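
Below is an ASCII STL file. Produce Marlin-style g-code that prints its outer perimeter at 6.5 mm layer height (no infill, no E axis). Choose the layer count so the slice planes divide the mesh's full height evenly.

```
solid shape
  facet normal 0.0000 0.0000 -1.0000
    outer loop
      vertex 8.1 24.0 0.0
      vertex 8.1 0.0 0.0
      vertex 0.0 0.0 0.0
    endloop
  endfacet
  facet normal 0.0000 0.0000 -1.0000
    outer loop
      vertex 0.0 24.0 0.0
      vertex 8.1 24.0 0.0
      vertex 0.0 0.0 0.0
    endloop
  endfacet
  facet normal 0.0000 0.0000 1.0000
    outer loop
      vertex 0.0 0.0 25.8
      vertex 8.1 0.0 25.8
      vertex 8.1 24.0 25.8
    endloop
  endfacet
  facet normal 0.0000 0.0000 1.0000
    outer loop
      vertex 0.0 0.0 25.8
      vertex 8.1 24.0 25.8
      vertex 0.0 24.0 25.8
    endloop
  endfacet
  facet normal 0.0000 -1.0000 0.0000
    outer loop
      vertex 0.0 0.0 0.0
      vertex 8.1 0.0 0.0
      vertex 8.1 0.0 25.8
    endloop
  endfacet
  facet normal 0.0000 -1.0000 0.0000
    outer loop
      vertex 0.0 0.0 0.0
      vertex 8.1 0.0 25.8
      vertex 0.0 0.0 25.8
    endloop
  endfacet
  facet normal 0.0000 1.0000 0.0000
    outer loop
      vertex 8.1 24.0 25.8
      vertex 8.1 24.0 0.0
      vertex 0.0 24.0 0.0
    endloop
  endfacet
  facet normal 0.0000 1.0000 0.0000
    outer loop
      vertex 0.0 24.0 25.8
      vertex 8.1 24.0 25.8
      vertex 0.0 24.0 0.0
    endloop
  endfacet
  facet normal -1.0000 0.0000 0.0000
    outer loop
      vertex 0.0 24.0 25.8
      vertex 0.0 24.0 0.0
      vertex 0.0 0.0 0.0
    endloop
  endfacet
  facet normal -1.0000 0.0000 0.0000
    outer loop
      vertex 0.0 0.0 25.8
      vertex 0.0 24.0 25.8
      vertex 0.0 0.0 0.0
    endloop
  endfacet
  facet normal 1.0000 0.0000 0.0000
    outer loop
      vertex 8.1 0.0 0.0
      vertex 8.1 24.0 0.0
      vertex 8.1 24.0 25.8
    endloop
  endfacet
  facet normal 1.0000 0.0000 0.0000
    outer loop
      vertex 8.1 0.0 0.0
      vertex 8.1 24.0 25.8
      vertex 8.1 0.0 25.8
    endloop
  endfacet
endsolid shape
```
; perimeter-only toolpath
G21 ; units = mm
G90 ; absolute positioning
G28 ; home
; layer 1
G0 Z6.5
G0 X0.0 Y0.0
G1 X8.1 Y0.0
G1 X8.1 Y24.0
G1 X0.0 Y24.0
G1 X0.0 Y0.0
; layer 2
G0 Z12.9
G0 X0.0 Y0.0
G1 X8.1 Y0.0
G1 X8.1 Y24.0
G1 X0.0 Y24.0
G1 X0.0 Y0.0
; layer 3
G0 Z19.4
G0 X0.0 Y0.0
G1 X8.1 Y0.0
G1 X8.1 Y24.0
G1 X0.0 Y24.0
G1 X0.0 Y0.0
; layer 4
G0 Z25.8
G0 X0.0 Y0.0
G1 X8.1 Y0.0
G1 X8.1 Y24.0
G1 X0.0 Y24.0
G1 X0.0 Y0.0
M2 ; end

The solid is a rectangular box, roughly 8.1 × 24 mm footprint and 25.8 mm tall. Slicing at Δz = 6.5 mm — 4 equal slices spanning the solid's height, so layer i sits at z = i·h/4 — gives 4 non-empty perimeters. Each is a 4-segment closed polygon; G0 lifts to the layer z and rapids to the start vertex, then G1 traces the edges.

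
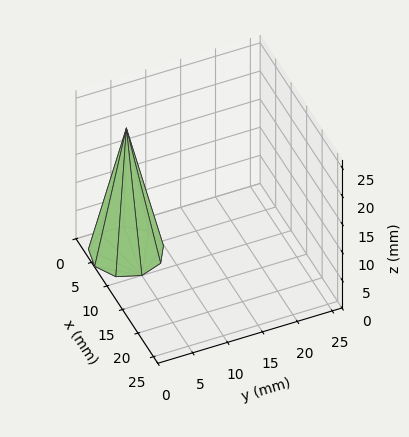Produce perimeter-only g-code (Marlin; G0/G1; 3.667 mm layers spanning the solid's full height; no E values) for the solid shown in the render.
Reading the render: the shape is a regular 9-sided pyramid, base circumscribed radius ≈ 5 mm, apex at z ≈ 22 mm (dimensions read to the nearest mm from the axis ticks). For the g-code, the solid's height is divided into equal slices at the stated Δz and each level perimeter traced with G1 moves after a G0 lift.

; perimeter-only toolpath
G21 ; units = mm
G90 ; absolute positioning
G28 ; home
; layer 1
G0 Z3.667
G0 X9.167 Y5.000
G1 X8.192 Y7.678
G1 X5.723 Y9.103
G1 X2.917 Y8.608
G1 X1.085 Y6.425
G1 X1.085 Y3.575
G1 X2.917 Y1.392
G1 X5.723 Y0.897
G1 X8.192 Y2.322
G1 X9.167 Y5.000
; layer 2
G0 Z7.333
G0 X8.333 Y5.000
G1 X7.553 Y7.143
G1 X5.579 Y8.283
G1 X3.333 Y7.887
G1 X1.868 Y6.140
G1 X1.868 Y3.860
G1 X3.333 Y2.113
G1 X5.579 Y1.717
G1 X7.553 Y2.857
G1 X8.333 Y5.000
; layer 3
G0 Z11.000
G0 X7.500 Y5.000
G1 X6.915 Y6.607
G1 X5.434 Y7.462
G1 X3.750 Y7.165
G1 X2.651 Y5.855
G1 X2.651 Y4.145
G1 X3.750 Y2.835
G1 X5.434 Y2.538
G1 X6.915 Y3.393
G1 X7.500 Y5.000
; layer 4
G0 Z14.667
G0 X6.667 Y5.000
G1 X6.277 Y6.071
G1 X5.289 Y6.641
G1 X4.167 Y6.443
G1 X3.434 Y5.570
G1 X3.434 Y4.430
G1 X4.167 Y3.557
G1 X5.289 Y3.359
G1 X6.277 Y3.929
G1 X6.667 Y5.000
; layer 5
G0 Z18.333
G0 X5.833 Y5.000
G1 X5.638 Y5.536
G1 X5.145 Y5.821
G1 X4.583 Y5.722
G1 X4.217 Y5.285
G1 X4.217 Y4.715
G1 X4.583 Y4.278
G1 X5.145 Y4.179
G1 X5.638 Y4.464
G1 X5.833 Y5.000
M2 ; end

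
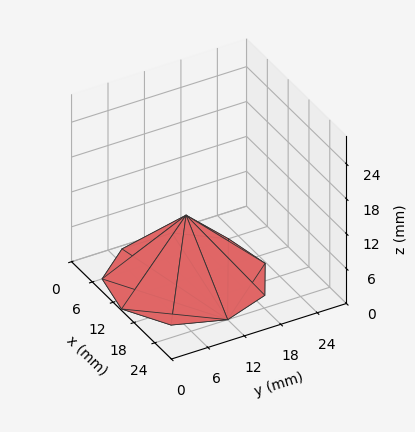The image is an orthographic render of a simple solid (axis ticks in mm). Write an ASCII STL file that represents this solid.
Reading the render: the shape is a regular 9-sided pyramid, base circumscribed radius ≈ 12 mm, apex at z ≈ 11 mm (dimensions read to the nearest mm from the axis ticks). For the STL, each face is triangulated and given an outward normal.

solid part
  facet normal 0.0000 0.0000 -1.0000
    outer loop
      vertex 14.084 23.818 0.000
      vertex 21.193 19.713 0.000
      vertex 24.000 12.000 0.000
    endloop
  endfacet
  facet normal 0.0000 0.0000 -1.0000
    outer loop
      vertex 6.000 22.392 0.000
      vertex 14.084 23.818 0.000
      vertex 24.000 12.000 0.000
    endloop
  endfacet
  facet normal 0.0000 0.0000 -1.0000
    outer loop
      vertex 0.724 16.104 0.000
      vertex 6.000 22.392 0.000
      vertex 24.000 12.000 0.000
    endloop
  endfacet
  facet normal 0.0000 0.0000 -1.0000
    outer loop
      vertex 0.724 7.896 0.000
      vertex 0.724 16.104 0.000
      vertex 24.000 12.000 0.000
    endloop
  endfacet
  facet normal 0.0000 0.0000 -1.0000
    outer loop
      vertex 6.000 1.608 0.000
      vertex 0.724 7.896 0.000
      vertex 24.000 12.000 0.000
    endloop
  endfacet
  facet normal 0.0000 0.0000 -1.0000
    outer loop
      vertex 14.084 0.182 0.000
      vertex 6.000 1.608 0.000
      vertex 24.000 12.000 0.000
    endloop
  endfacet
  facet normal 0.0000 0.0000 -1.0000
    outer loop
      vertex 21.193 4.287 0.000
      vertex 14.084 0.182 0.000
      vertex 24.000 12.000 0.000
    endloop
  endfacet
  facet normal 0.6562 0.2388 0.7158
    outer loop
      vertex 24.000 12.000 0.000
      vertex 21.193 19.713 0.000
      vertex 12.000 12.000 11.000
    endloop
  endfacet
  facet normal 0.3492 0.6047 0.7158
    outer loop
      vertex 21.193 19.713 0.000
      vertex 14.084 23.818 0.000
      vertex 12.000 12.000 11.000
    endloop
  endfacet
  facet normal -0.1213 0.6877 0.7158
    outer loop
      vertex 14.084 23.818 0.000
      vertex 6.000 22.392 0.000
      vertex 12.000 12.000 11.000
    endloop
  endfacet
  facet normal -0.5349 0.4488 0.7158
    outer loop
      vertex 6.000 22.392 0.000
      vertex 0.724 16.104 0.000
      vertex 12.000 12.000 11.000
    endloop
  endfacet
  facet normal -0.6983 0.0000 0.7158
    outer loop
      vertex 0.724 16.104 0.000
      vertex 0.724 7.896 0.000
      vertex 12.000 12.000 11.000
    endloop
  endfacet
  facet normal -0.5349 -0.4488 0.7158
    outer loop
      vertex 0.724 7.896 0.000
      vertex 6.000 1.608 0.000
      vertex 12.000 12.000 11.000
    endloop
  endfacet
  facet normal -0.1213 -0.6877 0.7158
    outer loop
      vertex 6.000 1.608 0.000
      vertex 14.084 0.182 0.000
      vertex 12.000 12.000 11.000
    endloop
  endfacet
  facet normal 0.3492 -0.6047 0.7158
    outer loop
      vertex 14.084 0.182 0.000
      vertex 21.193 4.287 0.000
      vertex 12.000 12.000 11.000
    endloop
  endfacet
  facet normal 0.6562 -0.2388 0.7158
    outer loop
      vertex 21.193 4.287 0.000
      vertex 24.000 12.000 0.000
      vertex 12.000 12.000 11.000
    endloop
  endfacet
endsolid part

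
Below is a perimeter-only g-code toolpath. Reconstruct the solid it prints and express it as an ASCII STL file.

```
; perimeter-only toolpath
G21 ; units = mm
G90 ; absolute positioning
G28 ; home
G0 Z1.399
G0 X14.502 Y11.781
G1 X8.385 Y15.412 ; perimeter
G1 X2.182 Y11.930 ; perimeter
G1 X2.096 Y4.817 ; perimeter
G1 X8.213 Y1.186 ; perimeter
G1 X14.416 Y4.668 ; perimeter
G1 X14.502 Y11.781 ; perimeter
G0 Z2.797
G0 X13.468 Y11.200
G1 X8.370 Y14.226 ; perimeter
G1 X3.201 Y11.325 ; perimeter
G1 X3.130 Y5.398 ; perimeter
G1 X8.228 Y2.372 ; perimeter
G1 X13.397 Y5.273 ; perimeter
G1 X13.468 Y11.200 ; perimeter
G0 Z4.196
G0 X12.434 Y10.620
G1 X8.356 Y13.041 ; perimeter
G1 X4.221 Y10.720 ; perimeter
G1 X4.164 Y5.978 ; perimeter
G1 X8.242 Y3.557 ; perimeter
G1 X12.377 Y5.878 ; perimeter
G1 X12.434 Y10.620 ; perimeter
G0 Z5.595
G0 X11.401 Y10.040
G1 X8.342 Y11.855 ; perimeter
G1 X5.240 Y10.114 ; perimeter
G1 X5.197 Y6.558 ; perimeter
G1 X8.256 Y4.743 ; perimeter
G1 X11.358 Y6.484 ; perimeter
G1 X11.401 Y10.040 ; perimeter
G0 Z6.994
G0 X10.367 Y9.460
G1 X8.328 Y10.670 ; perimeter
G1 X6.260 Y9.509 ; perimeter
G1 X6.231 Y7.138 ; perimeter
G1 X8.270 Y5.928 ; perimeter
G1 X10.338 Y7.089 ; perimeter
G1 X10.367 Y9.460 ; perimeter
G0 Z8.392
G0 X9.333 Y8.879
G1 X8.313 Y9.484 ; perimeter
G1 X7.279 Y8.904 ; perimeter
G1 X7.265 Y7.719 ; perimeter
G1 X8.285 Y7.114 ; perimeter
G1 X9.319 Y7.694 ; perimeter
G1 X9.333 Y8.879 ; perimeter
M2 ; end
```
solid part
  facet normal 0.0000 0.0000 -1.0000
    outer loop
      vertex 1.162 12.535 0.000
      vertex 8.399 16.597 0.000
      vertex 15.536 12.361 0.000
    endloop
  endfacet
  facet normal 0.0000 0.0000 -1.0000
    outer loop
      vertex 1.062 4.237 0.000
      vertex 1.162 12.535 0.000
      vertex 15.536 12.361 0.000
    endloop
  endfacet
  facet normal 0.0000 0.0000 -1.0000
    outer loop
      vertex 8.199 0.001 0.000
      vertex 1.062 4.237 0.000
      vertex 15.536 12.361 0.000
    endloop
  endfacet
  facet normal 0.0000 0.0000 -1.0000
    outer loop
      vertex 15.436 4.063 0.000
      vertex 8.199 0.001 0.000
      vertex 15.536 12.361 0.000
    endloop
  endfacet
  facet normal 0.4115 0.6932 0.5917
    outer loop
      vertex 15.536 12.361 0.000
      vertex 8.399 16.597 0.000
      vertex 8.299 8.299 9.791
    endloop
  endfacet
  facet normal -0.3946 0.7030 0.5917
    outer loop
      vertex 8.399 16.597 0.000
      vertex 1.162 12.535 0.000
      vertex 8.299 8.299 9.791
    endloop
  endfacet
  facet normal -0.8061 0.0097 0.5918
    outer loop
      vertex 1.162 12.535 0.000
      vertex 1.062 4.237 0.000
      vertex 8.299 8.299 9.791
    endloop
  endfacet
  facet normal -0.4115 -0.6932 0.5917
    outer loop
      vertex 1.062 4.237 0.000
      vertex 8.199 0.001 0.000
      vertex 8.299 8.299 9.791
    endloop
  endfacet
  facet normal 0.3946 -0.7030 0.5917
    outer loop
      vertex 8.199 0.001 0.000
      vertex 15.436 4.063 0.000
      vertex 8.299 8.299 9.791
    endloop
  endfacet
  facet normal 0.8061 -0.0097 0.5918
    outer loop
      vertex 15.436 4.063 0.000
      vertex 15.536 12.361 0.000
      vertex 8.299 8.299 9.791
    endloop
  endfacet
endsolid part

The G0 Z moves step by Δz≈1.399 mm. The G1 loops shrink linearly with z, so the solid tapers from its base footprint up to z≈9.79. Closing with a flat bottom cap and the tapered top and triangulating gives 10 facets — a regular 6-sided pyramid, base circumscribed radius ≈ 8.3 mm, apex at z ≈ 9.79 mm.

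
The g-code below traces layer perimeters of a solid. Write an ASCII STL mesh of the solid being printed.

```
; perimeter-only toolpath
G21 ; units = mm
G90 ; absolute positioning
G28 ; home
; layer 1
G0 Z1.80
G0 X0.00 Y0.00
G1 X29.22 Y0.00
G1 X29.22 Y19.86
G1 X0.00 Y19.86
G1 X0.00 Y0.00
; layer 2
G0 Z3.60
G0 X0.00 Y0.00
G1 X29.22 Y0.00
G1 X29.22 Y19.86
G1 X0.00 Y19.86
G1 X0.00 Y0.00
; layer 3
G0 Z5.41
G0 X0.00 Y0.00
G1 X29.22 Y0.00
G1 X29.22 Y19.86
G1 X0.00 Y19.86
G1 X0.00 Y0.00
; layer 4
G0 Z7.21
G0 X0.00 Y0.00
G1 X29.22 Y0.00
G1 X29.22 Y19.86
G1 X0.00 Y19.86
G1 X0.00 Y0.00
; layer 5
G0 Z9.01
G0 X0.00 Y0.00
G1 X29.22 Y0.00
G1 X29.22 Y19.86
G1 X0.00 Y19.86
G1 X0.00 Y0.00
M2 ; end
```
solid part
  facet normal 0.0000 0.0000 -1.0000
    outer loop
      vertex 29.22 19.86 0.00
      vertex 29.22 0.00 0.00
      vertex 0.00 0.00 0.00
    endloop
  endfacet
  facet normal 0.0000 0.0000 -1.0000
    outer loop
      vertex 0.00 19.86 0.00
      vertex 29.22 19.86 0.00
      vertex 0.00 0.00 0.00
    endloop
  endfacet
  facet normal 0.0000 0.0000 1.0000
    outer loop
      vertex 0.00 0.00 9.01
      vertex 29.22 0.00 9.01
      vertex 29.22 19.86 9.01
    endloop
  endfacet
  facet normal 0.0000 0.0000 1.0000
    outer loop
      vertex 0.00 0.00 9.01
      vertex 29.22 19.86 9.01
      vertex 0.00 19.86 9.01
    endloop
  endfacet
  facet normal 0.0000 -1.0000 0.0000
    outer loop
      vertex 0.00 0.00 0.00
      vertex 29.22 0.00 0.00
      vertex 29.22 0.00 9.01
    endloop
  endfacet
  facet normal 0.0000 -1.0000 0.0000
    outer loop
      vertex 0.00 0.00 0.00
      vertex 29.22 0.00 9.01
      vertex 0.00 0.00 9.01
    endloop
  endfacet
  facet normal 0.0000 1.0000 0.0000
    outer loop
      vertex 29.22 19.86 9.01
      vertex 29.22 19.86 0.00
      vertex 0.00 19.86 0.00
    endloop
  endfacet
  facet normal 0.0000 1.0000 0.0000
    outer loop
      vertex 0.00 19.86 9.01
      vertex 29.22 19.86 9.01
      vertex 0.00 19.86 0.00
    endloop
  endfacet
  facet normal -1.0000 0.0000 0.0000
    outer loop
      vertex 0.00 19.86 9.01
      vertex 0.00 19.86 0.00
      vertex 0.00 0.00 0.00
    endloop
  endfacet
  facet normal -1.0000 0.0000 0.0000
    outer loop
      vertex 0.00 0.00 9.01
      vertex 0.00 19.86 9.01
      vertex 0.00 0.00 0.00
    endloop
  endfacet
  facet normal 1.0000 0.0000 0.0000
    outer loop
      vertex 29.22 0.00 0.00
      vertex 29.22 19.86 0.00
      vertex 29.22 19.86 9.01
    endloop
  endfacet
  facet normal 1.0000 0.0000 0.0000
    outer loop
      vertex 29.22 0.00 0.00
      vertex 29.22 19.86 9.01
      vertex 29.22 0.00 9.01
    endloop
  endfacet
endsolid part

The G0 Z moves step by Δz≈1.80 mm. Every layer's G1 loop is the same polygon, so the solid is a straight extrusion of it from z=0 to z≈9.01. Closing with flat bottom and top caps and triangulating gives 12 facets — a rectangular box, roughly 29.2 × 19.9 mm footprint and 9.01 mm tall.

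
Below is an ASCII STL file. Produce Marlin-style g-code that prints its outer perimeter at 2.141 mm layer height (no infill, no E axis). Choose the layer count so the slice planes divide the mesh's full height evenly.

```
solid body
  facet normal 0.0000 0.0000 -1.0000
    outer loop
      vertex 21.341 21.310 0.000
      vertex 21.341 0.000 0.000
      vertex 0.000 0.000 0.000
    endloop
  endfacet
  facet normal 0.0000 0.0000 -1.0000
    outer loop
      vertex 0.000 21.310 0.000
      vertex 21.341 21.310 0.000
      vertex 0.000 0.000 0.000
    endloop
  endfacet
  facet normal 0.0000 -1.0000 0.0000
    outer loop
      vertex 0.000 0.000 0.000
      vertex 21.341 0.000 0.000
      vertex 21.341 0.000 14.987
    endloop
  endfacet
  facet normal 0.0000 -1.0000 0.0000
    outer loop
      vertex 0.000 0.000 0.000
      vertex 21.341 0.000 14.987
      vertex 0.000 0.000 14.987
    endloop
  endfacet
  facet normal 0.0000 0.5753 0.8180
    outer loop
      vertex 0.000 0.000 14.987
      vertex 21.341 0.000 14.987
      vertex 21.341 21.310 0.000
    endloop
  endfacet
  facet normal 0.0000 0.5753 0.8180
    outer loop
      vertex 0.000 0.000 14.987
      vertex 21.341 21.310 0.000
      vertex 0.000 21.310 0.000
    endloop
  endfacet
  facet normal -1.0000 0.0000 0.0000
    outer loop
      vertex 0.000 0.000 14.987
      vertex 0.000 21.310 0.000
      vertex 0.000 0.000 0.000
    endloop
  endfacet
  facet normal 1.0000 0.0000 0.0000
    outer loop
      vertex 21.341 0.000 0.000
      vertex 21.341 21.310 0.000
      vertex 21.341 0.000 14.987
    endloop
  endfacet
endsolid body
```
; perimeter-only toolpath
G21 ; units = mm
G90 ; absolute positioning
G28 ; home
; layer 1
G0 Z2.141
G0 X0.000 Y0.000
G1 X21.341 Y0.000
G1 X21.341 Y18.266
G1 X0.000 Y18.266
G1 X0.000 Y0.000
; layer 2
G0 Z4.282
G0 X0.000 Y0.000
G1 X21.341 Y0.000
G1 X21.341 Y15.221
G1 X0.000 Y15.221
G1 X0.000 Y0.000
; layer 3
G0 Z6.423
G0 X0.000 Y0.000
G1 X21.341 Y0.000
G1 X21.341 Y12.177
G1 X0.000 Y12.177
G1 X0.000 Y0.000
; layer 4
G0 Z8.564
G0 X0.000 Y0.000
G1 X21.341 Y0.000
G1 X21.341 Y9.133
G1 X0.000 Y9.133
G1 X0.000 Y0.000
; layer 5
G0 Z10.705
G0 X0.000 Y0.000
G1 X21.341 Y0.000
G1 X21.341 Y6.089
G1 X0.000 Y6.089
G1 X0.000 Y0.000
; layer 6
G0 Z12.846
G0 X0.000 Y0.000
G1 X21.341 Y0.000
G1 X21.341 Y3.044
G1 X0.000 Y3.044
G1 X0.000 Y0.000
M2 ; end

The solid is a wedge (ramp): 21.3 × 21.3 mm base, rising to 15 mm along the y=0 edge and sloping linearly to z=0 at y=21.3. Slicing at Δz = 2.141 mm — 7 equal slices spanning the solid's height, so layer i sits at z = i·h/7 — gives 6 non-empty perimeters. Each is a 4-segment closed polygon; G0 lifts to the layer z and rapids to the start vertex, then G1 traces the edges. The cross-section shrinks linearly with z (the slice at the apex is degenerate and omitted).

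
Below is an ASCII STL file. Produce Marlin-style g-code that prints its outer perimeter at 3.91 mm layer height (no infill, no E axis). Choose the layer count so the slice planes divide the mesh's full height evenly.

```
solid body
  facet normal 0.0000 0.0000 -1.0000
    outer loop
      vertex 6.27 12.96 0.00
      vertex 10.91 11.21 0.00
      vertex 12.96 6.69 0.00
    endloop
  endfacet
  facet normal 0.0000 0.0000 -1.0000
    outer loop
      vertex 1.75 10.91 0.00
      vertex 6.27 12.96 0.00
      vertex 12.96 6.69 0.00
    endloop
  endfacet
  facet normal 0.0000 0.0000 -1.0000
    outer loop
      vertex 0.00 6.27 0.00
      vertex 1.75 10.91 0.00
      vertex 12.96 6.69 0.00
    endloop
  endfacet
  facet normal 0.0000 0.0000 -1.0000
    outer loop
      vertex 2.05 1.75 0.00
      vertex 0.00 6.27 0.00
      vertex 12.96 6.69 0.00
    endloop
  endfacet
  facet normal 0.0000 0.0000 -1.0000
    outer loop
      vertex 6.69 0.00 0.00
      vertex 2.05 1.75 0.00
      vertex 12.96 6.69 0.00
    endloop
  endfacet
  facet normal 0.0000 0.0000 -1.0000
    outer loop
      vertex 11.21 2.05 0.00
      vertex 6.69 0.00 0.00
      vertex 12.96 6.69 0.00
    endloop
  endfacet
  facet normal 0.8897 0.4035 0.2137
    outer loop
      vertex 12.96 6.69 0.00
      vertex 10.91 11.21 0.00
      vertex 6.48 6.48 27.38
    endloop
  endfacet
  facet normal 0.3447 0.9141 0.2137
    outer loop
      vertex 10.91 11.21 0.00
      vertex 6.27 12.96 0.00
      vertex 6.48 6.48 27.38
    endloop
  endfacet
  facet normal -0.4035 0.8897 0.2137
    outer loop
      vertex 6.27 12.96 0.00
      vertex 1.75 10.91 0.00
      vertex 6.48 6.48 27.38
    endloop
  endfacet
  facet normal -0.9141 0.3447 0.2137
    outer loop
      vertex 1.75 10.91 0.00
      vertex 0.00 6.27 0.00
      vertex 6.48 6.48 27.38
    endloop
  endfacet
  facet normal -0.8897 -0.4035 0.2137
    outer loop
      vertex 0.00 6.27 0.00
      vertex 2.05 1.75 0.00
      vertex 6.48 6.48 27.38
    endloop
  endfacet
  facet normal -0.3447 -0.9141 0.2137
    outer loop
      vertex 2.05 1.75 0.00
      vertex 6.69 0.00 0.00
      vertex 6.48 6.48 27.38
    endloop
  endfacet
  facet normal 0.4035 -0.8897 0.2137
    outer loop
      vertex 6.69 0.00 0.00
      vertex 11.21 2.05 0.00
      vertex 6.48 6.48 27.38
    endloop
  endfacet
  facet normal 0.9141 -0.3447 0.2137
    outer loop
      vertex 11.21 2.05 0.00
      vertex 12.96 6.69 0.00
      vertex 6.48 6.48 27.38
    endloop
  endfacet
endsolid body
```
; perimeter-only toolpath
G21 ; units = mm
G90 ; absolute positioning
G28 ; home
; layer 1
G0 Z3.91
G0 X12.03 Y6.66
G1 X10.28 Y10.53
G1 X6.30 Y12.03
G1 X2.43 Y10.28
G1 X0.93 Y6.30
G1 X2.68 Y2.43
G1 X6.66 Y0.93
G1 X10.53 Y2.68
G1 X12.03 Y6.66
; layer 2
G0 Z7.82
G0 X11.11 Y6.63
G1 X9.64 Y9.86
G1 X6.33 Y11.11
G1 X3.10 Y9.64
G1 X1.85 Y6.33
G1 X3.32 Y3.10
G1 X6.63 Y1.85
G1 X9.86 Y3.32
G1 X11.11 Y6.63
; layer 3
G0 Z11.73
G0 X10.18 Y6.60
G1 X9.01 Y9.18
G1 X6.36 Y10.18
G1 X3.78 Y9.01
G1 X2.78 Y6.36
G1 X3.95 Y3.78
G1 X6.60 Y2.78
G1 X9.18 Y3.95
G1 X10.18 Y6.60
; layer 4
G0 Z15.65
G0 X9.26 Y6.57
G1 X8.38 Y8.51
G1 X6.39 Y9.26
G1 X4.45 Y8.38
G1 X3.70 Y6.39
G1 X4.58 Y4.45
G1 X6.57 Y3.70
G1 X8.51 Y4.58
G1 X9.26 Y6.57
; layer 5
G0 Z19.56
G0 X8.33 Y6.54
G1 X7.75 Y7.83
G1 X6.42 Y8.33
G1 X5.13 Y7.75
G1 X4.63 Y6.42
G1 X5.21 Y5.13
G1 X6.54 Y4.63
G1 X7.83 Y5.21
G1 X8.33 Y6.54
; layer 6
G0 Z23.47
G0 X7.41 Y6.51
G1 X7.11 Y7.16
G1 X6.45 Y7.41
G1 X5.80 Y7.11
G1 X5.55 Y6.45
G1 X5.85 Y5.80
G1 X6.51 Y5.55
G1 X7.16 Y5.85
G1 X7.41 Y6.51
M2 ; end

The solid is a regular 8-sided pyramid, base circumscribed radius ≈ 6.48 mm, apex at z ≈ 27.4 mm. Slicing at Δz = 3.91 mm — 7 equal slices spanning the solid's height, so layer i sits at z = i·h/7 — gives 6 non-empty perimeters. Each is a 8-segment closed polygon; G0 lifts to the layer z and rapids to the start vertex, then G1 traces the edges. The cross-section shrinks linearly with z (the slice at the apex is degenerate and omitted).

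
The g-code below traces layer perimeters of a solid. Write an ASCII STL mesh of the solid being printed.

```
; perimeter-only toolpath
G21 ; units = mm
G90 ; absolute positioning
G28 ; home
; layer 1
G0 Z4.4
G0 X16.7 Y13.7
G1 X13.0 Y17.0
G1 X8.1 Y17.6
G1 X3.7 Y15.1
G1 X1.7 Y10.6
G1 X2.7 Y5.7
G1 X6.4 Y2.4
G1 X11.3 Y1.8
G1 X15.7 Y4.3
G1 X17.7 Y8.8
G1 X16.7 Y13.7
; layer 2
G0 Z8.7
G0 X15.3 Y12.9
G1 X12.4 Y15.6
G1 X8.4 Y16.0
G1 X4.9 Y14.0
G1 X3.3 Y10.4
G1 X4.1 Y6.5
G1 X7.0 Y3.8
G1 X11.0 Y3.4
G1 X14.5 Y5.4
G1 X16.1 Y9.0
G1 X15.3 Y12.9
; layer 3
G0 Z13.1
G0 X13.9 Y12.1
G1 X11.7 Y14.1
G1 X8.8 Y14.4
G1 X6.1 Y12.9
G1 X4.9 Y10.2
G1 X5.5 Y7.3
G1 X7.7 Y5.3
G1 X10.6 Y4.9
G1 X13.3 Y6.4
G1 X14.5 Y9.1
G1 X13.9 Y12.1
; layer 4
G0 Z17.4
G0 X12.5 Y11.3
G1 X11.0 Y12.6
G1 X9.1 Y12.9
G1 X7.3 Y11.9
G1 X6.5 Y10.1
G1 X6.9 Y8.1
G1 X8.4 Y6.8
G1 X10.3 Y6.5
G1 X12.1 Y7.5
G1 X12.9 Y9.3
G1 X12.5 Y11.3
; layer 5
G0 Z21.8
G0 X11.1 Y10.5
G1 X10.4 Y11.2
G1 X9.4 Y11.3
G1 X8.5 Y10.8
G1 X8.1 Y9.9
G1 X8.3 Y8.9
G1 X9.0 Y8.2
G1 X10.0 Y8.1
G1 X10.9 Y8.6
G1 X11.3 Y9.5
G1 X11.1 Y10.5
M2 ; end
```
solid part
  facet normal 0.0000 0.0000 -1.0000
    outer loop
      vertex 7.8 19.2 0.0
      vertex 13.7 18.5 0.0
      vertex 18.1 14.5 0.0
    endloop
  endfacet
  facet normal 0.0000 0.0000 -1.0000
    outer loop
      vertex 2.5 16.2 0.0
      vertex 7.8 19.2 0.0
      vertex 18.1 14.5 0.0
    endloop
  endfacet
  facet normal 0.0000 0.0000 -1.0000
    outer loop
      vertex 0.1 10.8 0.0
      vertex 2.5 16.2 0.0
      vertex 18.1 14.5 0.0
    endloop
  endfacet
  facet normal 0.0000 0.0000 -1.0000
    outer loop
      vertex 1.3 4.9 0.0
      vertex 0.1 10.8 0.0
      vertex 18.1 14.5 0.0
    endloop
  endfacet
  facet normal 0.0000 0.0000 -1.0000
    outer loop
      vertex 5.7 0.9 0.0
      vertex 1.3 4.9 0.0
      vertex 18.1 14.5 0.0
    endloop
  endfacet
  facet normal 0.0000 0.0000 -1.0000
    outer loop
      vertex 11.6 0.2 0.0
      vertex 5.7 0.9 0.0
      vertex 18.1 14.5 0.0
    endloop
  endfacet
  facet normal 0.0000 0.0000 -1.0000
    outer loop
      vertex 16.9 3.2 0.0
      vertex 11.6 0.2 0.0
      vertex 18.1 14.5 0.0
    endloop
  endfacet
  facet normal 0.0000 0.0000 -1.0000
    outer loop
      vertex 19.3 8.6 0.0
      vertex 16.9 3.2 0.0
      vertex 18.1 14.5 0.0
    endloop
  endfacet
  facet normal 0.6344 0.6978 0.3325
    outer loop
      vertex 18.1 14.5 0.0
      vertex 13.7 18.5 0.0
      vertex 9.7 9.7 26.1
    endloop
  endfacet
  facet normal 0.1111 0.9364 0.3328
    outer loop
      vertex 13.7 18.5 0.0
      vertex 7.8 19.2 0.0
      vertex 9.7 9.7 26.1
    endloop
  endfacet
  facet normal -0.4646 0.8207 0.3326
    outer loop
      vertex 7.8 19.2 0.0
      vertex 2.5 16.2 0.0
      vertex 9.7 9.7 26.1
    endloop
  endfacet
  facet normal -0.8616 0.3829 0.3331
    outer loop
      vertex 2.5 16.2 0.0
      vertex 0.1 10.8 0.0
      vertex 9.7 9.7 26.1
    endloop
  endfacet
  facet normal -0.9243 -0.1880 0.3321
    outer loop
      vertex 0.1 10.8 0.0
      vertex 1.3 4.9 0.0
      vertex 9.7 9.7 26.1
    endloop
  endfacet
  facet normal -0.6344 -0.6978 0.3325
    outer loop
      vertex 1.3 4.9 0.0
      vertex 5.7 0.9 0.0
      vertex 9.7 9.7 26.1
    endloop
  endfacet
  facet normal -0.1111 -0.9364 0.3328
    outer loop
      vertex 5.7 0.9 0.0
      vertex 11.6 0.2 0.0
      vertex 9.7 9.7 26.1
    endloop
  endfacet
  facet normal 0.4646 -0.8207 0.3326
    outer loop
      vertex 11.6 0.2 0.0
      vertex 16.9 3.2 0.0
      vertex 9.7 9.7 26.1
    endloop
  endfacet
  facet normal 0.8616 -0.3829 0.3331
    outer loop
      vertex 16.9 3.2 0.0
      vertex 19.3 8.6 0.0
      vertex 9.7 9.7 26.1
    endloop
  endfacet
  facet normal 0.9243 0.1880 0.3321
    outer loop
      vertex 19.3 8.6 0.0
      vertex 18.1 14.5 0.0
      vertex 9.7 9.7 26.1
    endloop
  endfacet
endsolid part

The G0 Z moves step by Δz≈4.4 mm. The G1 loops shrink linearly with z, so the solid tapers from its base footprint up to z≈26.1. Closing with a flat bottom cap and the tapered top and triangulating gives 18 facets — a regular 10-sided pyramid, base circumscribed radius ≈ 9.7 mm, apex at z ≈ 26.1 mm.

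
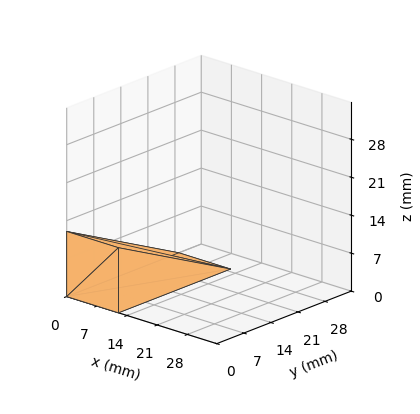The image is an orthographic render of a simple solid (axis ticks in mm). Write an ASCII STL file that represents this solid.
Reading the render: the shape is a wedge (ramp): 12 × 29 mm base, rising to 12 mm along the y=0 edge and sloping linearly to z=0 at y=29 (dimensions read to the nearest mm from the axis ticks). For the STL, each face is triangulated and given an outward normal.

solid part
  facet normal 0.0000 0.0000 -1.0000
    outer loop
      vertex 12.0 29.0 0.0
      vertex 12.0 0.0 0.0
      vertex 0.0 0.0 0.0
    endloop
  endfacet
  facet normal 0.0000 0.0000 -1.0000
    outer loop
      vertex 0.0 29.0 0.0
      vertex 12.0 29.0 0.0
      vertex 0.0 0.0 0.0
    endloop
  endfacet
  facet normal 0.0000 -1.0000 0.0000
    outer loop
      vertex 0.0 0.0 0.0
      vertex 12.0 0.0 0.0
      vertex 12.0 0.0 12.0
    endloop
  endfacet
  facet normal 0.0000 -1.0000 0.0000
    outer loop
      vertex 0.0 0.0 0.0
      vertex 12.0 0.0 12.0
      vertex 0.0 0.0 12.0
    endloop
  endfacet
  facet normal 0.0000 0.3824 0.9240
    outer loop
      vertex 0.0 0.0 12.0
      vertex 12.0 0.0 12.0
      vertex 12.0 29.0 0.0
    endloop
  endfacet
  facet normal 0.0000 0.3824 0.9240
    outer loop
      vertex 0.0 0.0 12.0
      vertex 12.0 29.0 0.0
      vertex 0.0 29.0 0.0
    endloop
  endfacet
  facet normal -1.0000 0.0000 0.0000
    outer loop
      vertex 0.0 0.0 12.0
      vertex 0.0 29.0 0.0
      vertex 0.0 0.0 0.0
    endloop
  endfacet
  facet normal 1.0000 0.0000 0.0000
    outer loop
      vertex 12.0 0.0 0.0
      vertex 12.0 29.0 0.0
      vertex 12.0 0.0 12.0
    endloop
  endfacet
endsolid part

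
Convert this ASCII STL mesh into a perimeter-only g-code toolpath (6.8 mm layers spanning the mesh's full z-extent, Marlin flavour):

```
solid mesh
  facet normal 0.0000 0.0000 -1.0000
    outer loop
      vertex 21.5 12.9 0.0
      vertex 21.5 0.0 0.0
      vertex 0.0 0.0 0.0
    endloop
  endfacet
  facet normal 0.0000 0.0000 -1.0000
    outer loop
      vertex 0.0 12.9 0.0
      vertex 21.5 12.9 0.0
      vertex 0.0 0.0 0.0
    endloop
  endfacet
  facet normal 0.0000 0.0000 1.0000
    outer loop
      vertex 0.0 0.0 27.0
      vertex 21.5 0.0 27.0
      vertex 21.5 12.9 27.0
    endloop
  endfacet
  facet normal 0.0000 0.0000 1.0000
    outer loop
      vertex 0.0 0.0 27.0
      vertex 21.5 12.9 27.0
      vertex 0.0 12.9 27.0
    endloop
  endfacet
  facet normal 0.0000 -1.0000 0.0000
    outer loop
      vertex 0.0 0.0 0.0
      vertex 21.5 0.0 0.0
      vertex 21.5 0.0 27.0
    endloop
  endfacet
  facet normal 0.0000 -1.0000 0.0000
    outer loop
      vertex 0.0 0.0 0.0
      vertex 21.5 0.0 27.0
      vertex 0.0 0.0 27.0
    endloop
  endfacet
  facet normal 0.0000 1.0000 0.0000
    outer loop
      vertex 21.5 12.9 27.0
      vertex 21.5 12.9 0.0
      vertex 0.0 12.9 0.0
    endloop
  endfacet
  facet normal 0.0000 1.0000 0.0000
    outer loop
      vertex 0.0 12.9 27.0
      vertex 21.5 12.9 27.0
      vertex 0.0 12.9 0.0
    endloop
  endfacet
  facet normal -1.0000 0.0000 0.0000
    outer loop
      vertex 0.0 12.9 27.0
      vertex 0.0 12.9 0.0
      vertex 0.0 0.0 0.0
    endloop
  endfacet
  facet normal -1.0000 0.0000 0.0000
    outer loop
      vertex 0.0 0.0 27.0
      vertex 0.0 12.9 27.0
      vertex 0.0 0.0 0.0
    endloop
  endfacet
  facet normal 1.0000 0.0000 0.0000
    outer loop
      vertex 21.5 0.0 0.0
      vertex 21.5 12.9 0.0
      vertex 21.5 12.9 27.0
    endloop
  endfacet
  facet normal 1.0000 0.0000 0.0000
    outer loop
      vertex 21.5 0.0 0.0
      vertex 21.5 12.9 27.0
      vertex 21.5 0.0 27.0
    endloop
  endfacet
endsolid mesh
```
; perimeter-only toolpath
G21 ; units = mm
G90 ; absolute positioning
G28 ; home
; layer 1
G0 Z6.8
G0 X0.0 Y0.0
G1 X21.5 Y0.0
G1 X21.5 Y12.9
G1 X0.0 Y12.9
G1 X0.0 Y0.0
; layer 2
G0 Z13.5
G0 X0.0 Y0.0
G1 X21.5 Y0.0
G1 X21.5 Y12.9
G1 X0.0 Y12.9
G1 X0.0 Y0.0
; layer 3
G0 Z20.2
G0 X0.0 Y0.0
G1 X21.5 Y0.0
G1 X21.5 Y12.9
G1 X0.0 Y12.9
G1 X0.0 Y0.0
; layer 4
G0 Z27.0
G0 X0.0 Y0.0
G1 X21.5 Y0.0
G1 X21.5 Y12.9
G1 X0.0 Y12.9
G1 X0.0 Y0.0
M2 ; end

The solid is a rectangular box, roughly 21.5 × 12.9 mm footprint and 27 mm tall. Slicing at Δz = 6.8 mm — 4 equal slices spanning the solid's height, so layer i sits at z = i·h/4 — gives 4 non-empty perimeters. Each is a 4-segment closed polygon; G0 lifts to the layer z and rapids to the start vertex, then G1 traces the edges.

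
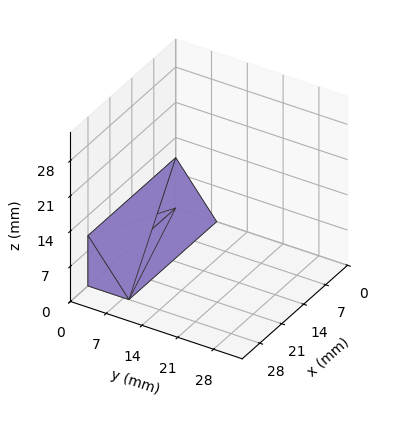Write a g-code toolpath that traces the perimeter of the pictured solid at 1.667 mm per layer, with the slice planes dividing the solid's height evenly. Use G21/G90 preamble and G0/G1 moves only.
Reading the render: the shape is a wedge (ramp): 28 × 8 mm base, rising to 10 mm along the y=0 edge and sloping linearly to z=0 at y=8 (dimensions read to the nearest mm from the axis ticks). For the g-code, the solid's height is divided into equal slices at the stated Δz and each level perimeter traced with G1 moves after a G0 lift.

; perimeter-only toolpath
G21 ; units = mm
G90 ; absolute positioning
G28 ; home
; layer 1
G0 Z1.667
G0 X0.000 Y0.000
G1 X28.000 Y0.000
G1 X28.000 Y6.667
G1 X0.000 Y6.667
G1 X0.000 Y0.000
; layer 2
G0 Z3.333
G0 X0.000 Y0.000
G1 X28.000 Y0.000
G1 X28.000 Y5.333
G1 X0.000 Y5.333
G1 X0.000 Y0.000
; layer 3
G0 Z5.000
G0 X0.000 Y0.000
G1 X28.000 Y0.000
G1 X28.000 Y4.000
G1 X0.000 Y4.000
G1 X0.000 Y0.000
; layer 4
G0 Z6.667
G0 X0.000 Y0.000
G1 X28.000 Y0.000
G1 X28.000 Y2.667
G1 X0.000 Y2.667
G1 X0.000 Y0.000
; layer 5
G0 Z8.333
G0 X0.000 Y0.000
G1 X28.000 Y0.000
G1 X28.000 Y1.333
G1 X0.000 Y1.333
G1 X0.000 Y0.000
M2 ; end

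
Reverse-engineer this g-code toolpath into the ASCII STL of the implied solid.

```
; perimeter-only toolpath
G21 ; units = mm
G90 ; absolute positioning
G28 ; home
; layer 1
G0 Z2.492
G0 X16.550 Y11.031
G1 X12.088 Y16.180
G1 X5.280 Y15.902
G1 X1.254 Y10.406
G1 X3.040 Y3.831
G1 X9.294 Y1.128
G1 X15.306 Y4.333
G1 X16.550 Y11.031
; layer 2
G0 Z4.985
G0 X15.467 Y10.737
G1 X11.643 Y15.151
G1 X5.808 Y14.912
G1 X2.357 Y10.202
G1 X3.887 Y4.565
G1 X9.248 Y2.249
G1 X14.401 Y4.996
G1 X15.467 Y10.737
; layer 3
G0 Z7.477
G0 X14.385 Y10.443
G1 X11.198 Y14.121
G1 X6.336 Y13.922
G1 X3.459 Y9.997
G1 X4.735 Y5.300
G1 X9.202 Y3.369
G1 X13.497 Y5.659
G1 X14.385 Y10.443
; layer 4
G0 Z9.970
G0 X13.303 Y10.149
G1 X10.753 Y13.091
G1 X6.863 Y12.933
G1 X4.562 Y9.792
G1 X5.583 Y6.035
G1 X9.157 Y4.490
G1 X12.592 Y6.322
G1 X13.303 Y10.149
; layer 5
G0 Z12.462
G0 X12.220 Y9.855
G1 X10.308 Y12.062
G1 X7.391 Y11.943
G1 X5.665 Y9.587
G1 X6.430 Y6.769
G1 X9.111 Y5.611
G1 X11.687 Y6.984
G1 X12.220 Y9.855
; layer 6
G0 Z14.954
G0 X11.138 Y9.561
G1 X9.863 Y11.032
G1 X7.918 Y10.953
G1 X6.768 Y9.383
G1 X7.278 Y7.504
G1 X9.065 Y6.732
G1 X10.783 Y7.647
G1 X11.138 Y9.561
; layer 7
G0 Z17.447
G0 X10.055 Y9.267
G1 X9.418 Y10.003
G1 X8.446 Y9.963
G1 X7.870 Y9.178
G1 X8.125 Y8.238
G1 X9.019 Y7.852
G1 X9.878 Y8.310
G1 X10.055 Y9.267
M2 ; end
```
solid part
  facet normal 0.0000 0.0000 -1.0000
    outer loop
      vertex 4.753 16.892 0.000
      vertex 12.533 17.210 0.000
      vertex 17.632 11.325 0.000
    endloop
  endfacet
  facet normal 0.0000 0.0000 -1.0000
    outer loop
      vertex 0.151 10.611 0.000
      vertex 4.753 16.892 0.000
      vertex 17.632 11.325 0.000
    endloop
  endfacet
  facet normal 0.0000 0.0000 -1.0000
    outer loop
      vertex 2.192 3.096 0.000
      vertex 0.151 10.611 0.000
      vertex 17.632 11.325 0.000
    endloop
  endfacet
  facet normal 0.0000 0.0000 -1.0000
    outer loop
      vertex 9.340 0.007 0.000
      vertex 2.192 3.096 0.000
      vertex 17.632 11.325 0.000
    endloop
  endfacet
  facet normal 0.0000 0.0000 -1.0000
    outer loop
      vertex 16.211 3.670 0.000
      vertex 9.340 0.007 0.000
      vertex 17.632 11.325 0.000
    endloop
  endfacet
  facet normal 0.7004 0.6068 0.3757
    outer loop
      vertex 17.632 11.325 0.000
      vertex 12.533 17.210 0.000
      vertex 8.973 8.973 19.939
    endloop
  endfacet
  facet normal -0.0378 0.9259 0.3758
    outer loop
      vertex 12.533 17.210 0.000
      vertex 4.753 16.892 0.000
      vertex 8.973 8.973 19.939
    endloop
  endfacet
  facet normal -0.7475 0.5477 0.3757
    outer loop
      vertex 4.753 16.892 0.000
      vertex 0.151 10.611 0.000
      vertex 8.973 8.973 19.939
    endloop
  endfacet
  facet normal -0.8943 -0.2429 0.3757
    outer loop
      vertex 0.151 10.611 0.000
      vertex 2.192 3.096 0.000
      vertex 8.973 8.973 19.939
    endloop
  endfacet
  facet normal -0.3676 -0.8507 0.3758
    outer loop
      vertex 2.192 3.096 0.000
      vertex 9.340 0.007 0.000
      vertex 8.973 8.973 19.939
    endloop
  endfacet
  facet normal 0.4360 -0.8178 0.3758
    outer loop
      vertex 9.340 0.007 0.000
      vertex 16.211 3.670 0.000
      vertex 8.973 8.973 19.939
    endloop
  endfacet
  facet normal 0.9112 -0.1691 0.3757
    outer loop
      vertex 16.211 3.670 0.000
      vertex 17.632 11.325 0.000
      vertex 8.973 8.973 19.939
    endloop
  endfacet
endsolid part

The G0 Z moves step by Δz≈2.492 mm. The G1 loops shrink linearly with z, so the solid tapers from its base footprint up to z≈19.9. Closing with a flat bottom cap and the tapered top and triangulating gives 12 facets — a regular 7-sided pyramid, base circumscribed radius ≈ 8.97 mm, apex at z ≈ 19.9 mm.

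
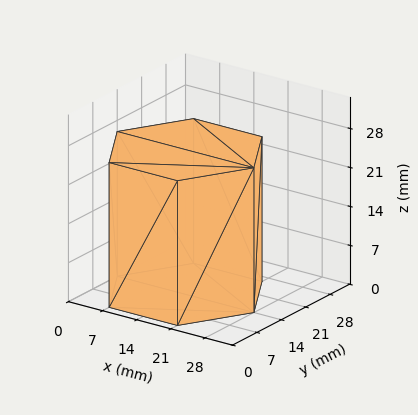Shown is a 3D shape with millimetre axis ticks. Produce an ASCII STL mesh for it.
Reading the render: the shape is a regular 6-sided prism (a cylinder approximated with 6 flat sides), circumscribed radius ≈ 14 mm, height ≈ 26 mm (dimensions read to the nearest mm from the axis ticks). For the STL, each face is triangulated and given an outward normal.

solid part
  facet normal 0.0000 0.0000 -1.0000
    outer loop
      vertex 7.000 26.124 0.000
      vertex 21.000 26.124 0.000
      vertex 28.000 14.000 0.000
    endloop
  endfacet
  facet normal 0.0000 0.0000 -1.0000
    outer loop
      vertex 0.000 14.000 0.000
      vertex 7.000 26.124 0.000
      vertex 28.000 14.000 0.000
    endloop
  endfacet
  facet normal 0.0000 0.0000 -1.0000
    outer loop
      vertex 7.000 1.876 0.000
      vertex 0.000 14.000 0.000
      vertex 28.000 14.000 0.000
    endloop
  endfacet
  facet normal 0.0000 0.0000 -1.0000
    outer loop
      vertex 21.000 1.876 0.000
      vertex 7.000 1.876 0.000
      vertex 28.000 14.000 0.000
    endloop
  endfacet
  facet normal 0.0000 0.0000 1.0000
    outer loop
      vertex 28.000 14.000 26.000
      vertex 21.000 26.124 26.000
      vertex 7.000 26.124 26.000
    endloop
  endfacet
  facet normal 0.0000 0.0000 1.0000
    outer loop
      vertex 28.000 14.000 26.000
      vertex 7.000 26.124 26.000
      vertex 0.000 14.000 26.000
    endloop
  endfacet
  facet normal 0.0000 0.0000 1.0000
    outer loop
      vertex 28.000 14.000 26.000
      vertex 0.000 14.000 26.000
      vertex 7.000 1.876 26.000
    endloop
  endfacet
  facet normal 0.0000 0.0000 1.0000
    outer loop
      vertex 28.000 14.000 26.000
      vertex 7.000 1.876 26.000
      vertex 21.000 1.876 26.000
    endloop
  endfacet
  facet normal 0.8660 0.5000 0.0000
    outer loop
      vertex 28.000 14.000 0.000
      vertex 21.000 26.124 0.000
      vertex 21.000 26.124 26.000
    endloop
  endfacet
  facet normal 0.8660 0.5000 0.0000
    outer loop
      vertex 28.000 14.000 0.000
      vertex 21.000 26.124 26.000
      vertex 28.000 14.000 26.000
    endloop
  endfacet
  facet normal 0.0000 1.0000 0.0000
    outer loop
      vertex 21.000 26.124 0.000
      vertex 7.000 26.124 0.000
      vertex 7.000 26.124 26.000
    endloop
  endfacet
  facet normal 0.0000 1.0000 0.0000
    outer loop
      vertex 21.000 26.124 0.000
      vertex 7.000 26.124 26.000
      vertex 21.000 26.124 26.000
    endloop
  endfacet
  facet normal -0.8660 0.5000 0.0000
    outer loop
      vertex 7.000 26.124 0.000
      vertex 0.000 14.000 0.000
      vertex 0.000 14.000 26.000
    endloop
  endfacet
  facet normal -0.8660 0.5000 0.0000
    outer loop
      vertex 7.000 26.124 0.000
      vertex 0.000 14.000 26.000
      vertex 7.000 26.124 26.000
    endloop
  endfacet
  facet normal -0.8660 -0.5000 0.0000
    outer loop
      vertex 0.000 14.000 0.000
      vertex 7.000 1.876 0.000
      vertex 7.000 1.876 26.000
    endloop
  endfacet
  facet normal -0.8660 -0.5000 0.0000
    outer loop
      vertex 0.000 14.000 0.000
      vertex 7.000 1.876 26.000
      vertex 0.000 14.000 26.000
    endloop
  endfacet
  facet normal 0.0000 -1.0000 0.0000
    outer loop
      vertex 7.000 1.876 0.000
      vertex 21.000 1.876 0.000
      vertex 21.000 1.876 26.000
    endloop
  endfacet
  facet normal 0.0000 -1.0000 0.0000
    outer loop
      vertex 7.000 1.876 0.000
      vertex 21.000 1.876 26.000
      vertex 7.000 1.876 26.000
    endloop
  endfacet
  facet normal 0.8660 -0.5000 0.0000
    outer loop
      vertex 21.000 1.876 0.000
      vertex 28.000 14.000 0.000
      vertex 28.000 14.000 26.000
    endloop
  endfacet
  facet normal 0.8660 -0.5000 0.0000
    outer loop
      vertex 21.000 1.876 0.000
      vertex 28.000 14.000 26.000
      vertex 21.000 1.876 26.000
    endloop
  endfacet
endsolid part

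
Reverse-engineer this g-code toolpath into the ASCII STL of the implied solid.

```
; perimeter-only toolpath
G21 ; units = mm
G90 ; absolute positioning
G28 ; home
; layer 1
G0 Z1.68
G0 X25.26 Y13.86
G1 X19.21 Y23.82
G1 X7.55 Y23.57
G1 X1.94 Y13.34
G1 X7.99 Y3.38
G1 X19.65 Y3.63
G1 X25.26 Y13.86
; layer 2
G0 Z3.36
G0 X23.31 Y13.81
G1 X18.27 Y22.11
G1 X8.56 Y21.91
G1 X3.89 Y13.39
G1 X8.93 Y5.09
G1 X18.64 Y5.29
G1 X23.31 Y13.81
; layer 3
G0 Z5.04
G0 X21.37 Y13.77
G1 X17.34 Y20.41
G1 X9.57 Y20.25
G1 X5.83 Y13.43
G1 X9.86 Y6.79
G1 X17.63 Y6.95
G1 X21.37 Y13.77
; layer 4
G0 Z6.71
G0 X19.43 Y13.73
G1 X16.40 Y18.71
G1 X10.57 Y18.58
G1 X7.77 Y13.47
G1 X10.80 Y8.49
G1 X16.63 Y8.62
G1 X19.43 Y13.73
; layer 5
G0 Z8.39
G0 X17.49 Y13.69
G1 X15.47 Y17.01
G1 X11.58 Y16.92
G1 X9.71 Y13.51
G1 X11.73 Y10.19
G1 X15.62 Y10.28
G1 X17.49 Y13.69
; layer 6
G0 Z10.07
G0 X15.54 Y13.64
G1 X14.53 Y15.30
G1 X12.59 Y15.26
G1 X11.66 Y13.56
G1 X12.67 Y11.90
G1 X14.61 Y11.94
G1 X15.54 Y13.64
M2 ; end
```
solid part
  facet normal 0.0000 0.0000 -1.0000
    outer loop
      vertex 6.54 25.23 0.00
      vertex 20.14 25.52 0.00
      vertex 27.20 13.90 0.00
    endloop
  endfacet
  facet normal 0.0000 0.0000 -1.0000
    outer loop
      vertex 0.00 13.30 0.00
      vertex 6.54 25.23 0.00
      vertex 27.20 13.90 0.00
    endloop
  endfacet
  facet normal 0.0000 0.0000 -1.0000
    outer loop
      vertex 7.06 1.68 0.00
      vertex 0.00 13.30 0.00
      vertex 27.20 13.90 0.00
    endloop
  endfacet
  facet normal 0.0000 0.0000 -1.0000
    outer loop
      vertex 20.66 1.97 0.00
      vertex 7.06 1.68 0.00
      vertex 27.20 13.90 0.00
    endloop
  endfacet
  facet normal 0.6036 0.3667 0.7080
    outer loop
      vertex 27.20 13.90 0.00
      vertex 20.14 25.52 0.00
      vertex 13.60 13.60 11.75
    endloop
  endfacet
  facet normal -0.0151 0.7061 0.7079
    outer loop
      vertex 20.14 25.52 0.00
      vertex 6.54 25.23 0.00
      vertex 13.60 13.60 11.75
    endloop
  endfacet
  facet normal -0.6192 0.3395 0.7080
    outer loop
      vertex 6.54 25.23 0.00
      vertex 0.00 13.30 0.00
      vertex 13.60 13.60 11.75
    endloop
  endfacet
  facet normal -0.6036 -0.3667 0.7080
    outer loop
      vertex 0.00 13.30 0.00
      vertex 7.06 1.68 0.00
      vertex 13.60 13.60 11.75
    endloop
  endfacet
  facet normal 0.0151 -0.7061 0.7079
    outer loop
      vertex 7.06 1.68 0.00
      vertex 20.66 1.97 0.00
      vertex 13.60 13.60 11.75
    endloop
  endfacet
  facet normal 0.6192 -0.3395 0.7080
    outer loop
      vertex 20.66 1.97 0.00
      vertex 27.20 13.90 0.00
      vertex 13.60 13.60 11.75
    endloop
  endfacet
endsolid part

The G0 Z moves step by Δz≈1.68 mm. The G1 loops shrink linearly with z, so the solid tapers from its base footprint up to z≈11.8. Closing with a flat bottom cap and the tapered top and triangulating gives 10 facets — a regular 6-sided pyramid, base circumscribed radius ≈ 13.6 mm, apex at z ≈ 11.8 mm.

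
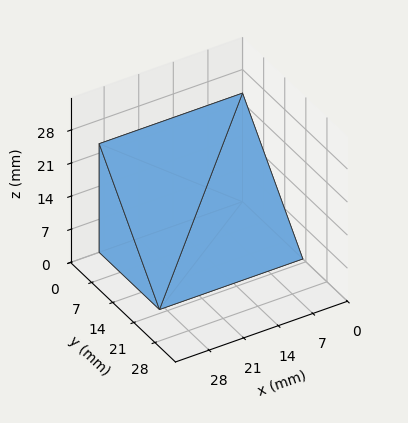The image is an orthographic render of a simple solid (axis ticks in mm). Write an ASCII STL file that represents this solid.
Reading the render: the shape is a wedge (ramp): 29 × 20 mm base, rising to 23 mm along the y=0 edge and sloping linearly to z=0 at y=20 (dimensions read to the nearest mm from the axis ticks). For the STL, each face is triangulated and given an outward normal.

solid part
  facet normal 0.0000 0.0000 -1.0000
    outer loop
      vertex 29.000 20.000 0.000
      vertex 29.000 0.000 0.000
      vertex 0.000 0.000 0.000
    endloop
  endfacet
  facet normal 0.0000 0.0000 -1.0000
    outer loop
      vertex 0.000 20.000 0.000
      vertex 29.000 20.000 0.000
      vertex 0.000 0.000 0.000
    endloop
  endfacet
  facet normal 0.0000 -1.0000 0.0000
    outer loop
      vertex 0.000 0.000 0.000
      vertex 29.000 0.000 0.000
      vertex 29.000 0.000 23.000
    endloop
  endfacet
  facet normal 0.0000 -1.0000 0.0000
    outer loop
      vertex 0.000 0.000 0.000
      vertex 29.000 0.000 23.000
      vertex 0.000 0.000 23.000
    endloop
  endfacet
  facet normal 0.0000 0.7546 0.6562
    outer loop
      vertex 0.000 0.000 23.000
      vertex 29.000 0.000 23.000
      vertex 29.000 20.000 0.000
    endloop
  endfacet
  facet normal 0.0000 0.7546 0.6562
    outer loop
      vertex 0.000 0.000 23.000
      vertex 29.000 20.000 0.000
      vertex 0.000 20.000 0.000
    endloop
  endfacet
  facet normal -1.0000 0.0000 0.0000
    outer loop
      vertex 0.000 0.000 23.000
      vertex 0.000 20.000 0.000
      vertex 0.000 0.000 0.000
    endloop
  endfacet
  facet normal 1.0000 0.0000 0.0000
    outer loop
      vertex 29.000 0.000 0.000
      vertex 29.000 20.000 0.000
      vertex 29.000 0.000 23.000
    endloop
  endfacet
endsolid part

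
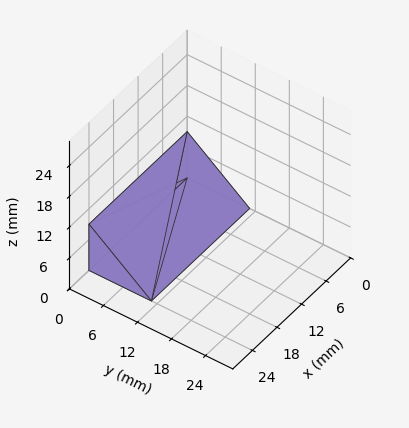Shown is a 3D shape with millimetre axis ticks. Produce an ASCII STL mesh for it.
Reading the render: the shape is a wedge (ramp): 24 × 11 mm base, rising to 9 mm along the y=0 edge and sloping linearly to z=0 at y=11 (dimensions read to the nearest mm from the axis ticks). For the STL, each face is triangulated and given an outward normal.

solid part
  facet normal 0.0000 0.0000 -1.0000
    outer loop
      vertex 24.00 11.00 0.00
      vertex 24.00 0.00 0.00
      vertex 0.00 0.00 0.00
    endloop
  endfacet
  facet normal 0.0000 0.0000 -1.0000
    outer loop
      vertex 0.00 11.00 0.00
      vertex 24.00 11.00 0.00
      vertex 0.00 0.00 0.00
    endloop
  endfacet
  facet normal 0.0000 -1.0000 0.0000
    outer loop
      vertex 0.00 0.00 0.00
      vertex 24.00 0.00 0.00
      vertex 24.00 0.00 9.00
    endloop
  endfacet
  facet normal 0.0000 -1.0000 0.0000
    outer loop
      vertex 0.00 0.00 0.00
      vertex 24.00 0.00 9.00
      vertex 0.00 0.00 9.00
    endloop
  endfacet
  facet normal 0.0000 0.6332 0.7740
    outer loop
      vertex 0.00 0.00 9.00
      vertex 24.00 0.00 9.00
      vertex 24.00 11.00 0.00
    endloop
  endfacet
  facet normal 0.0000 0.6332 0.7740
    outer loop
      vertex 0.00 0.00 9.00
      vertex 24.00 11.00 0.00
      vertex 0.00 11.00 0.00
    endloop
  endfacet
  facet normal -1.0000 0.0000 0.0000
    outer loop
      vertex 0.00 0.00 9.00
      vertex 0.00 11.00 0.00
      vertex 0.00 0.00 0.00
    endloop
  endfacet
  facet normal 1.0000 0.0000 0.0000
    outer loop
      vertex 24.00 0.00 0.00
      vertex 24.00 11.00 0.00
      vertex 24.00 0.00 9.00
    endloop
  endfacet
endsolid part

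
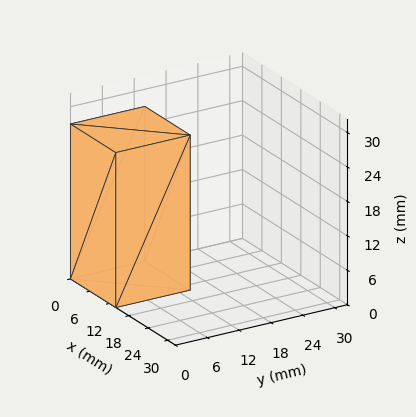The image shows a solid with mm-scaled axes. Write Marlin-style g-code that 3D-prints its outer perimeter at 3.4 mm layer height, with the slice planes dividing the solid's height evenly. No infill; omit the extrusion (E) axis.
Reading the render: the shape is a rectangular box, roughly 14 × 14 mm footprint and 27 mm tall (dimensions read to the nearest mm from the axis ticks). For the g-code, the solid's height is divided into equal slices at the stated Δz and each level perimeter traced with G1 moves after a G0 lift.

; perimeter-only toolpath
G21 ; units = mm
G90 ; absolute positioning
G28 ; home
; layer 1
G0 Z3.4
G0 X0.0 Y0.0
G1 X14.0 Y0.0
G1 X14.0 Y14.0
G1 X0.0 Y14.0
G1 X0.0 Y0.0
; layer 2
G0 Z6.8
G0 X0.0 Y0.0
G1 X14.0 Y0.0
G1 X14.0 Y14.0
G1 X0.0 Y14.0
G1 X0.0 Y0.0
; layer 3
G0 Z10.1
G0 X0.0 Y0.0
G1 X14.0 Y0.0
G1 X14.0 Y14.0
G1 X0.0 Y14.0
G1 X0.0 Y0.0
; layer 4
G0 Z13.5
G0 X0.0 Y0.0
G1 X14.0 Y0.0
G1 X14.0 Y14.0
G1 X0.0 Y14.0
G1 X0.0 Y0.0
; layer 5
G0 Z16.9
G0 X0.0 Y0.0
G1 X14.0 Y0.0
G1 X14.0 Y14.0
G1 X0.0 Y14.0
G1 X0.0 Y0.0
; layer 6
G0 Z20.2
G0 X0.0 Y0.0
G1 X14.0 Y0.0
G1 X14.0 Y14.0
G1 X0.0 Y14.0
G1 X0.0 Y0.0
; layer 7
G0 Z23.6
G0 X0.0 Y0.0
G1 X14.0 Y0.0
G1 X14.0 Y14.0
G1 X0.0 Y14.0
G1 X0.0 Y0.0
; layer 8
G0 Z27.0
G0 X0.0 Y0.0
G1 X14.0 Y0.0
G1 X14.0 Y14.0
G1 X0.0 Y14.0
G1 X0.0 Y0.0
M2 ; end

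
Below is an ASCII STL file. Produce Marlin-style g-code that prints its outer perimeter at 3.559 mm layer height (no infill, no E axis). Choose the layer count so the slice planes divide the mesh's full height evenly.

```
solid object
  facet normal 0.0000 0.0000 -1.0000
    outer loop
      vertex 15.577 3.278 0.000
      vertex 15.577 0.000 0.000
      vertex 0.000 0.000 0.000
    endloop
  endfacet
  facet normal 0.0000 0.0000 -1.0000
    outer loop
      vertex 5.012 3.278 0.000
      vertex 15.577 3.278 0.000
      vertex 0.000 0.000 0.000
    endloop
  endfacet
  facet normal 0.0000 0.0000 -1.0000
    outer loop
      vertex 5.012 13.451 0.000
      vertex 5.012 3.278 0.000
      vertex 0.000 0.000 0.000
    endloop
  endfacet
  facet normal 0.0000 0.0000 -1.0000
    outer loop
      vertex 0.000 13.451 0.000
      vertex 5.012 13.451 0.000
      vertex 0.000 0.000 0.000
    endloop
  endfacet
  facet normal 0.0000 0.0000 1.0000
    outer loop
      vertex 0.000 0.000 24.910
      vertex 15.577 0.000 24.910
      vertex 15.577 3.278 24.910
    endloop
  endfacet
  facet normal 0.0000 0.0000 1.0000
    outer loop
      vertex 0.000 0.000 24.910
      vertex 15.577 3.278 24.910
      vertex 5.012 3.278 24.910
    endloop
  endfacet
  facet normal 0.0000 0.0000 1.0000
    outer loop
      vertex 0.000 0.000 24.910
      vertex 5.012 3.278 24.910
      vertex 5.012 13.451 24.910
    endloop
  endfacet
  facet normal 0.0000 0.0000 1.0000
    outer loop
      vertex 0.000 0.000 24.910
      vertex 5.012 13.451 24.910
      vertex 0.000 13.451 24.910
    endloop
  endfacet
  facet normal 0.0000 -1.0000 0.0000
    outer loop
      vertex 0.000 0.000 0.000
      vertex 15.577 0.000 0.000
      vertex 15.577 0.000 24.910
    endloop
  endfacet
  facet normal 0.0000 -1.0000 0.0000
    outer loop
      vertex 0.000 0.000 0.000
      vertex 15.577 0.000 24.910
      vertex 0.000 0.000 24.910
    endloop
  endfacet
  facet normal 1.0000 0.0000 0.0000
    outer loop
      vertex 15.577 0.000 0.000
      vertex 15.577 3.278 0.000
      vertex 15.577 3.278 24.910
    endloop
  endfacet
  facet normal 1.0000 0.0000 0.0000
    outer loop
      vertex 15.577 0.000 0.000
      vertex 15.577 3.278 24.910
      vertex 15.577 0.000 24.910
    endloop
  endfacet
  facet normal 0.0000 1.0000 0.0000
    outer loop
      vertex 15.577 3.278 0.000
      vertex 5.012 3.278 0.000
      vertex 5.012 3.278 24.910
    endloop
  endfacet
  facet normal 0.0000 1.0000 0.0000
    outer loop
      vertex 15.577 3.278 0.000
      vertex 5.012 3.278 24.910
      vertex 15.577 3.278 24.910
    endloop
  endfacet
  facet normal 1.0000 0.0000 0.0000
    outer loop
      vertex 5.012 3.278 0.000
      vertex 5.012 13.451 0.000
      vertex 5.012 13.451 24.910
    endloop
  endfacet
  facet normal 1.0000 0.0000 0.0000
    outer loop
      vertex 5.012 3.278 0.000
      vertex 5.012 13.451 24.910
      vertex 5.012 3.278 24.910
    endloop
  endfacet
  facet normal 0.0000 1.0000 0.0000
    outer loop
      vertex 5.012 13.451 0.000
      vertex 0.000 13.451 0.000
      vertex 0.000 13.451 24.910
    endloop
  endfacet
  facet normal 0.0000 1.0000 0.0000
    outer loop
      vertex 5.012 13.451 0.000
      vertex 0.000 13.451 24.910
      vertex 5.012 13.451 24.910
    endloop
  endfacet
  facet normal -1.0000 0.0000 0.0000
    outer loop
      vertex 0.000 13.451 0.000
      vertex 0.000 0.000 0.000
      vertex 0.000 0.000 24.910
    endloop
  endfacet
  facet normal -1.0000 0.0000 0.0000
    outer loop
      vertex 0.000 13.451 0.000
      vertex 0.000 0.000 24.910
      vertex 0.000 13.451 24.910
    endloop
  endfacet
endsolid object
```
; perimeter-only toolpath
G21 ; units = mm
G90 ; absolute positioning
G28 ; home
; layer 1
G0 Z3.559
G0 X0.000 Y0.000
G1 X15.577 Y0.000
G1 X15.577 Y3.278
G1 X5.012 Y3.278
G1 X5.012 Y13.451
G1 X0.000 Y13.451
G1 X0.000 Y0.000
; layer 2
G0 Z7.117
G0 X0.000 Y0.000
G1 X15.577 Y0.000
G1 X15.577 Y3.278
G1 X5.012 Y3.278
G1 X5.012 Y13.451
G1 X0.000 Y13.451
G1 X0.000 Y0.000
; layer 3
G0 Z10.676
G0 X0.000 Y0.000
G1 X15.577 Y0.000
G1 X15.577 Y3.278
G1 X5.012 Y3.278
G1 X5.012 Y13.451
G1 X0.000 Y13.451
G1 X0.000 Y0.000
; layer 4
G0 Z14.234
G0 X0.000 Y0.000
G1 X15.577 Y0.000
G1 X15.577 Y3.278
G1 X5.012 Y3.278
G1 X5.012 Y13.451
G1 X0.000 Y13.451
G1 X0.000 Y0.000
; layer 5
G0 Z17.793
G0 X0.000 Y0.000
G1 X15.577 Y0.000
G1 X15.577 Y3.278
G1 X5.012 Y3.278
G1 X5.012 Y13.451
G1 X0.000 Y13.451
G1 X0.000 Y0.000
; layer 6
G0 Z21.351
G0 X0.000 Y0.000
G1 X15.577 Y0.000
G1 X15.577 Y3.278
G1 X5.012 Y3.278
G1 X5.012 Y13.451
G1 X0.000 Y13.451
G1 X0.000 Y0.000
; layer 7
G0 Z24.910
G0 X0.000 Y0.000
G1 X15.577 Y0.000
G1 X15.577 Y3.278
G1 X5.012 Y3.278
G1 X5.012 Y13.451
G1 X0.000 Y13.451
G1 X0.000 Y0.000
M2 ; end

The solid is an L-shaped prism: outer 15.6 × 13.5 mm, arm thicknesses ≈ 3.28 mm (horizontal) and 5.01 mm (vertical), extruded 24.9 mm in z. Slicing at Δz = 3.559 mm — 7 equal slices spanning the solid's height, so layer i sits at z = i·h/7 — gives 7 non-empty perimeters. Each is a 6-segment closed polygon; G0 lifts to the layer z and rapids to the start vertex, then G1 traces the edges.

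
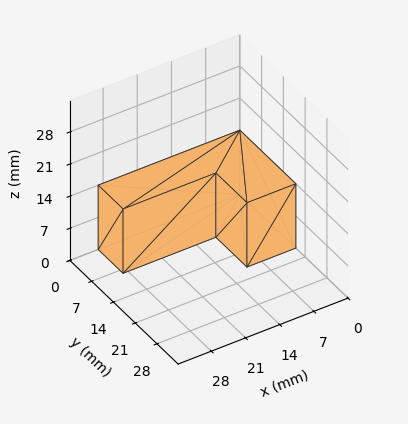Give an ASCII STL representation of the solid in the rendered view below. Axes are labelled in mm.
Reading the render: the shape is an L-shaped prism: outer 29 × 18 mm, arm thicknesses ≈ 8 mm (horizontal) and 10 mm (vertical), extruded 14 mm in z (dimensions read to the nearest mm from the axis ticks). For the STL, each face is triangulated and given an outward normal.

solid part
  facet normal 0.0000 0.0000 -1.0000
    outer loop
      vertex 29.000 8.000 0.000
      vertex 29.000 0.000 0.000
      vertex 0.000 0.000 0.000
    endloop
  endfacet
  facet normal 0.0000 0.0000 -1.0000
    outer loop
      vertex 10.000 8.000 0.000
      vertex 29.000 8.000 0.000
      vertex 0.000 0.000 0.000
    endloop
  endfacet
  facet normal 0.0000 0.0000 -1.0000
    outer loop
      vertex 10.000 18.000 0.000
      vertex 10.000 8.000 0.000
      vertex 0.000 0.000 0.000
    endloop
  endfacet
  facet normal 0.0000 0.0000 -1.0000
    outer loop
      vertex 0.000 18.000 0.000
      vertex 10.000 18.000 0.000
      vertex 0.000 0.000 0.000
    endloop
  endfacet
  facet normal 0.0000 0.0000 1.0000
    outer loop
      vertex 0.000 0.000 14.000
      vertex 29.000 0.000 14.000
      vertex 29.000 8.000 14.000
    endloop
  endfacet
  facet normal 0.0000 0.0000 1.0000
    outer loop
      vertex 0.000 0.000 14.000
      vertex 29.000 8.000 14.000
      vertex 10.000 8.000 14.000
    endloop
  endfacet
  facet normal 0.0000 0.0000 1.0000
    outer loop
      vertex 0.000 0.000 14.000
      vertex 10.000 8.000 14.000
      vertex 10.000 18.000 14.000
    endloop
  endfacet
  facet normal 0.0000 0.0000 1.0000
    outer loop
      vertex 0.000 0.000 14.000
      vertex 10.000 18.000 14.000
      vertex 0.000 18.000 14.000
    endloop
  endfacet
  facet normal 0.0000 -1.0000 0.0000
    outer loop
      vertex 0.000 0.000 0.000
      vertex 29.000 0.000 0.000
      vertex 29.000 0.000 14.000
    endloop
  endfacet
  facet normal 0.0000 -1.0000 0.0000
    outer loop
      vertex 0.000 0.000 0.000
      vertex 29.000 0.000 14.000
      vertex 0.000 0.000 14.000
    endloop
  endfacet
  facet normal 1.0000 0.0000 0.0000
    outer loop
      vertex 29.000 0.000 0.000
      vertex 29.000 8.000 0.000
      vertex 29.000 8.000 14.000
    endloop
  endfacet
  facet normal 1.0000 0.0000 0.0000
    outer loop
      vertex 29.000 0.000 0.000
      vertex 29.000 8.000 14.000
      vertex 29.000 0.000 14.000
    endloop
  endfacet
  facet normal 0.0000 1.0000 0.0000
    outer loop
      vertex 29.000 8.000 0.000
      vertex 10.000 8.000 0.000
      vertex 10.000 8.000 14.000
    endloop
  endfacet
  facet normal 0.0000 1.0000 0.0000
    outer loop
      vertex 29.000 8.000 0.000
      vertex 10.000 8.000 14.000
      vertex 29.000 8.000 14.000
    endloop
  endfacet
  facet normal 1.0000 0.0000 0.0000
    outer loop
      vertex 10.000 8.000 0.000
      vertex 10.000 18.000 0.000
      vertex 10.000 18.000 14.000
    endloop
  endfacet
  facet normal 1.0000 0.0000 0.0000
    outer loop
      vertex 10.000 8.000 0.000
      vertex 10.000 18.000 14.000
      vertex 10.000 8.000 14.000
    endloop
  endfacet
  facet normal 0.0000 1.0000 0.0000
    outer loop
      vertex 10.000 18.000 0.000
      vertex 0.000 18.000 0.000
      vertex 0.000 18.000 14.000
    endloop
  endfacet
  facet normal 0.0000 1.0000 0.0000
    outer loop
      vertex 10.000 18.000 0.000
      vertex 0.000 18.000 14.000
      vertex 10.000 18.000 14.000
    endloop
  endfacet
  facet normal -1.0000 0.0000 0.0000
    outer loop
      vertex 0.000 18.000 0.000
      vertex 0.000 0.000 0.000
      vertex 0.000 0.000 14.000
    endloop
  endfacet
  facet normal -1.0000 0.0000 0.0000
    outer loop
      vertex 0.000 18.000 0.000
      vertex 0.000 0.000 14.000
      vertex 0.000 18.000 14.000
    endloop
  endfacet
endsolid part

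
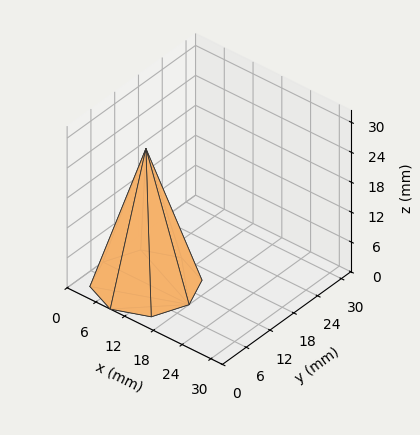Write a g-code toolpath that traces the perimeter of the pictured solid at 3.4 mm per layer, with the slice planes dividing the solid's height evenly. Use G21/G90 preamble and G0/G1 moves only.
Reading the render: the shape is a regular 8-sided pyramid, base circumscribed radius ≈ 9 mm, apex at z ≈ 27 mm (dimensions read to the nearest mm from the axis ticks). For the g-code, the solid's height is divided into equal slices at the stated Δz and each level perimeter traced with G1 moves after a G0 lift.

; perimeter-only toolpath
G21 ; units = mm
G90 ; absolute positioning
G28 ; home
; layer 1
G0 Z3.4
G0 X16.9 Y9.0
G1 X14.6 Y14.6
G1 X9.0 Y16.9
G1 X3.4 Y14.6
G1 X1.1 Y9.0
G1 X3.4 Y3.4
G1 X9.0 Y1.1
G1 X14.6 Y3.4
G1 X16.9 Y9.0
; layer 2
G0 Z6.8
G0 X15.8 Y9.0
G1 X13.8 Y13.8
G1 X9.0 Y15.8
G1 X4.2 Y13.8
G1 X2.2 Y9.0
G1 X4.2 Y4.2
G1 X9.0 Y2.2
G1 X13.8 Y4.2
G1 X15.8 Y9.0
; layer 3
G0 Z10.1
G0 X14.6 Y9.0
G1 X13.0 Y13.0
G1 X9.0 Y14.6
G1 X5.0 Y13.0
G1 X3.4 Y9.0
G1 X5.0 Y5.0
G1 X9.0 Y3.4
G1 X13.0 Y5.0
G1 X14.6 Y9.0
; layer 4
G0 Z13.5
G0 X13.5 Y9.0
G1 X12.2 Y12.2
G1 X9.0 Y13.5
G1 X5.8 Y12.2
G1 X4.5 Y9.0
G1 X5.8 Y5.8
G1 X9.0 Y4.5
G1 X12.2 Y5.8
G1 X13.5 Y9.0
; layer 5
G0 Z16.9
G0 X12.4 Y9.0
G1 X11.4 Y11.4
G1 X9.0 Y12.4
G1 X6.6 Y11.4
G1 X5.6 Y9.0
G1 X6.6 Y6.6
G1 X9.0 Y5.6
G1 X11.4 Y6.6
G1 X12.4 Y9.0
; layer 6
G0 Z20.2
G0 X11.2 Y9.0
G1 X10.6 Y10.6
G1 X9.0 Y11.2
G1 X7.4 Y10.6
G1 X6.8 Y9.0
G1 X7.4 Y7.4
G1 X9.0 Y6.8
G1 X10.6 Y7.4
G1 X11.2 Y9.0
; layer 7
G0 Z23.6
G0 X10.1 Y9.0
G1 X9.8 Y9.8
G1 X9.0 Y10.1
G1 X8.2 Y9.8
G1 X7.9 Y9.0
G1 X8.2 Y8.2
G1 X9.0 Y7.9
G1 X9.8 Y8.2
G1 X10.1 Y9.0
M2 ; end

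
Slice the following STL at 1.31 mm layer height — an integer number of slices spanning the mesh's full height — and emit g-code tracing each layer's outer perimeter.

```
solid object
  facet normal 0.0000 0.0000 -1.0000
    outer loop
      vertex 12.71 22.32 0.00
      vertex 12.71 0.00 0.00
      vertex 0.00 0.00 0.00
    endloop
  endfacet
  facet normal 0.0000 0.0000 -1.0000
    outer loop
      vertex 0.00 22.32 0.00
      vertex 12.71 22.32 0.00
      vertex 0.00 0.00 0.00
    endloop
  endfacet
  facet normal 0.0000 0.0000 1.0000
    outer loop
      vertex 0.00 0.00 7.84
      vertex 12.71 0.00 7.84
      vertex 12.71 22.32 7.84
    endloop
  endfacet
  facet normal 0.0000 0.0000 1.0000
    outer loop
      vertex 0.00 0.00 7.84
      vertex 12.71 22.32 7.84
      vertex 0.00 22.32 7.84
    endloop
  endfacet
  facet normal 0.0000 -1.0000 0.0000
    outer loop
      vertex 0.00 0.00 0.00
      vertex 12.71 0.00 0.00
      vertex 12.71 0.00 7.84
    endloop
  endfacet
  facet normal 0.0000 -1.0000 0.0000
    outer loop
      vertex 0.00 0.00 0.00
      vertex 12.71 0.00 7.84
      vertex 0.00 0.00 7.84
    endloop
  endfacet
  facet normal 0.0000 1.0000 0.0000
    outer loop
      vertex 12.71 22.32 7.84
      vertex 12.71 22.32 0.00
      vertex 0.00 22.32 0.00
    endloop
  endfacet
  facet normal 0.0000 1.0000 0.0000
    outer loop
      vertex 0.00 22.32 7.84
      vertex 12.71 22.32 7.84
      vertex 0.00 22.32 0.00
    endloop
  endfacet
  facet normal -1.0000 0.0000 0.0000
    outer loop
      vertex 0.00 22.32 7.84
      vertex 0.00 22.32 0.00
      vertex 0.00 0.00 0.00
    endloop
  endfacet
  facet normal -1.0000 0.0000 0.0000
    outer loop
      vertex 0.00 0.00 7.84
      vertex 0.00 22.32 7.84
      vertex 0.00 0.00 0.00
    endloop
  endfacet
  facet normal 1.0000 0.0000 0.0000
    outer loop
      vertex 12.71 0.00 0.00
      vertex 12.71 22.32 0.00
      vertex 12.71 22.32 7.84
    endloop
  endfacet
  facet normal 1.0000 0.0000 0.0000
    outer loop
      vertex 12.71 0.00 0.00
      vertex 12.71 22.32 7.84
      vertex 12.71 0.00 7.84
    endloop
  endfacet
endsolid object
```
; perimeter-only toolpath
G21 ; units = mm
G90 ; absolute positioning
G28 ; home
; layer 1
G0 Z1.31
G0 X0.00 Y0.00
G1 X12.71 Y0.00
G1 X12.71 Y22.32
G1 X0.00 Y22.32
G1 X0.00 Y0.00
; layer 2
G0 Z2.61
G0 X0.00 Y0.00
G1 X12.71 Y0.00
G1 X12.71 Y22.32
G1 X0.00 Y22.32
G1 X0.00 Y0.00
; layer 3
G0 Z3.92
G0 X0.00 Y0.00
G1 X12.71 Y0.00
G1 X12.71 Y22.32
G1 X0.00 Y22.32
G1 X0.00 Y0.00
; layer 4
G0 Z5.23
G0 X0.00 Y0.00
G1 X12.71 Y0.00
G1 X12.71 Y22.32
G1 X0.00 Y22.32
G1 X0.00 Y0.00
; layer 5
G0 Z6.53
G0 X0.00 Y0.00
G1 X12.71 Y0.00
G1 X12.71 Y22.32
G1 X0.00 Y22.32
G1 X0.00 Y0.00
; layer 6
G0 Z7.84
G0 X0.00 Y0.00
G1 X12.71 Y0.00
G1 X12.71 Y22.32
G1 X0.00 Y22.32
G1 X0.00 Y0.00
M2 ; end

The solid is a rectangular box, roughly 12.7 × 22.3 mm footprint and 7.84 mm tall. Slicing at Δz = 1.31 mm — 6 equal slices spanning the solid's height, so layer i sits at z = i·h/6 — gives 6 non-empty perimeters. Each is a 4-segment closed polygon; G0 lifts to the layer z and rapids to the start vertex, then G1 traces the edges.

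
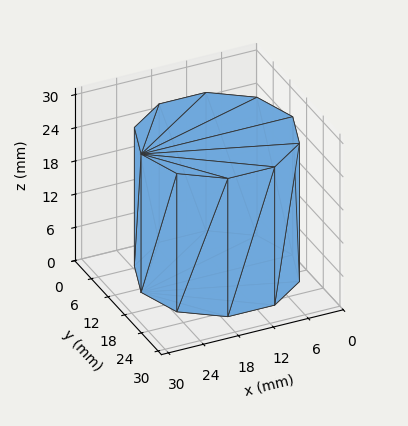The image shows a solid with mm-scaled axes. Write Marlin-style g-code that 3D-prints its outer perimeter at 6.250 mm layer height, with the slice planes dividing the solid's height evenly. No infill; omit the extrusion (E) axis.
Reading the render: the shape is a regular 10-sided prism (a cylinder approximated with 10 flat sides), circumscribed radius ≈ 13 mm, height ≈ 25 mm (dimensions read to the nearest mm from the axis ticks). For the g-code, the solid's height is divided into equal slices at the stated Δz and each level perimeter traced with G1 moves after a G0 lift.

; perimeter-only toolpath
G21 ; units = mm
G90 ; absolute positioning
G28 ; home
; layer 1
G0 Z6.250
G0 X26.000 Y13.000
G1 X23.517 Y20.641
G1 X17.017 Y25.364
G1 X8.983 Y25.364
G1 X2.483 Y20.641
G1 X0.000 Y13.000
G1 X2.483 Y5.359
G1 X8.983 Y0.636
G1 X17.017 Y0.636
G1 X23.517 Y5.359
G1 X26.000 Y13.000
; layer 2
G0 Z12.500
G0 X26.000 Y13.000
G1 X23.517 Y20.641
G1 X17.017 Y25.364
G1 X8.983 Y25.364
G1 X2.483 Y20.641
G1 X0.000 Y13.000
G1 X2.483 Y5.359
G1 X8.983 Y0.636
G1 X17.017 Y0.636
G1 X23.517 Y5.359
G1 X26.000 Y13.000
; layer 3
G0 Z18.750
G0 X26.000 Y13.000
G1 X23.517 Y20.641
G1 X17.017 Y25.364
G1 X8.983 Y25.364
G1 X2.483 Y20.641
G1 X0.000 Y13.000
G1 X2.483 Y5.359
G1 X8.983 Y0.636
G1 X17.017 Y0.636
G1 X23.517 Y5.359
G1 X26.000 Y13.000
; layer 4
G0 Z25.000
G0 X26.000 Y13.000
G1 X23.517 Y20.641
G1 X17.017 Y25.364
G1 X8.983 Y25.364
G1 X2.483 Y20.641
G1 X0.000 Y13.000
G1 X2.483 Y5.359
G1 X8.983 Y0.636
G1 X17.017 Y0.636
G1 X23.517 Y5.359
G1 X26.000 Y13.000
M2 ; end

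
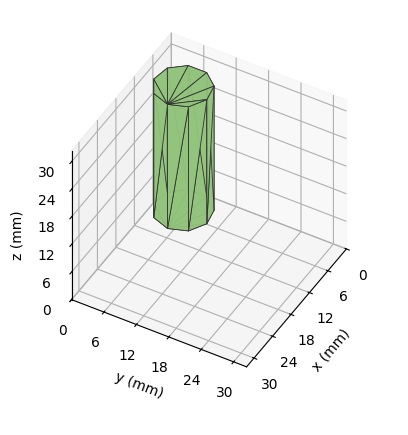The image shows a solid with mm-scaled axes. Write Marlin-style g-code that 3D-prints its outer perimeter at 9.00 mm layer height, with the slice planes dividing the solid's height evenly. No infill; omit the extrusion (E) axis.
Reading the render: the shape is a regular 9-sided prism (a cylinder approximated with 9 flat sides), circumscribed radius ≈ 5 mm, height ≈ 27 mm (dimensions read to the nearest mm from the axis ticks). For the g-code, the solid's height is divided into equal slices at the stated Δz and each level perimeter traced with G1 moves after a G0 lift.

; perimeter-only toolpath
G21 ; units = mm
G90 ; absolute positioning
G28 ; home
; layer 1
G0 Z9.00
G0 X10.00 Y5.00
G1 X8.83 Y8.21
G1 X5.87 Y9.92
G1 X2.50 Y9.33
G1 X0.30 Y6.71
G1 X0.30 Y3.29
G1 X2.50 Y0.67
G1 X5.87 Y0.08
G1 X8.83 Y1.79
G1 X10.00 Y5.00
; layer 2
G0 Z18.00
G0 X10.00 Y5.00
G1 X8.83 Y8.21
G1 X5.87 Y9.92
G1 X2.50 Y9.33
G1 X0.30 Y6.71
G1 X0.30 Y3.29
G1 X2.50 Y0.67
G1 X5.87 Y0.08
G1 X8.83 Y1.79
G1 X10.00 Y5.00
; layer 3
G0 Z27.00
G0 X10.00 Y5.00
G1 X8.83 Y8.21
G1 X5.87 Y9.92
G1 X2.50 Y9.33
G1 X0.30 Y6.71
G1 X0.30 Y3.29
G1 X2.50 Y0.67
G1 X5.87 Y0.08
G1 X8.83 Y1.79
G1 X10.00 Y5.00
M2 ; end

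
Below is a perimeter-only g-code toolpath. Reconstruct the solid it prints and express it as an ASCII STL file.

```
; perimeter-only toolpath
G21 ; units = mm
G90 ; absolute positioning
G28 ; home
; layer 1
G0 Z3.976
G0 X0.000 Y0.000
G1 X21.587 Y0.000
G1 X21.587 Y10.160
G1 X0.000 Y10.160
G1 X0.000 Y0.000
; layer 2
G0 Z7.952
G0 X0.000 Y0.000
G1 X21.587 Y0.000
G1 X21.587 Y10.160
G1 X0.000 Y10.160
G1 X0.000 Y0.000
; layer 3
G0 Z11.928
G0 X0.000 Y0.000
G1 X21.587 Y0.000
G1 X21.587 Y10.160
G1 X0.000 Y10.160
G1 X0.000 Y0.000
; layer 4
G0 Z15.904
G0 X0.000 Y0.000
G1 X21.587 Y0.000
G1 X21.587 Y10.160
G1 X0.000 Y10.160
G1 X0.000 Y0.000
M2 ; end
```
solid part
  facet normal 0.0000 0.0000 -1.0000
    outer loop
      vertex 21.587 10.160 0.000
      vertex 21.587 0.000 0.000
      vertex 0.000 0.000 0.000
    endloop
  endfacet
  facet normal 0.0000 0.0000 -1.0000
    outer loop
      vertex 0.000 10.160 0.000
      vertex 21.587 10.160 0.000
      vertex 0.000 0.000 0.000
    endloop
  endfacet
  facet normal 0.0000 0.0000 1.0000
    outer loop
      vertex 0.000 0.000 15.904
      vertex 21.587 0.000 15.904
      vertex 21.587 10.160 15.904
    endloop
  endfacet
  facet normal 0.0000 0.0000 1.0000
    outer loop
      vertex 0.000 0.000 15.904
      vertex 21.587 10.160 15.904
      vertex 0.000 10.160 15.904
    endloop
  endfacet
  facet normal 0.0000 -1.0000 0.0000
    outer loop
      vertex 0.000 0.000 0.000
      vertex 21.587 0.000 0.000
      vertex 21.587 0.000 15.904
    endloop
  endfacet
  facet normal 0.0000 -1.0000 0.0000
    outer loop
      vertex 0.000 0.000 0.000
      vertex 21.587 0.000 15.904
      vertex 0.000 0.000 15.904
    endloop
  endfacet
  facet normal 0.0000 1.0000 0.0000
    outer loop
      vertex 21.587 10.160 15.904
      vertex 21.587 10.160 0.000
      vertex 0.000 10.160 0.000
    endloop
  endfacet
  facet normal 0.0000 1.0000 0.0000
    outer loop
      vertex 0.000 10.160 15.904
      vertex 21.587 10.160 15.904
      vertex 0.000 10.160 0.000
    endloop
  endfacet
  facet normal -1.0000 0.0000 0.0000
    outer loop
      vertex 0.000 10.160 15.904
      vertex 0.000 10.160 0.000
      vertex 0.000 0.000 0.000
    endloop
  endfacet
  facet normal -1.0000 0.0000 0.0000
    outer loop
      vertex 0.000 0.000 15.904
      vertex 0.000 10.160 15.904
      vertex 0.000 0.000 0.000
    endloop
  endfacet
  facet normal 1.0000 0.0000 0.0000
    outer loop
      vertex 21.587 0.000 0.000
      vertex 21.587 10.160 0.000
      vertex 21.587 10.160 15.904
    endloop
  endfacet
  facet normal 1.0000 0.0000 0.0000
    outer loop
      vertex 21.587 0.000 0.000
      vertex 21.587 10.160 15.904
      vertex 21.587 0.000 15.904
    endloop
  endfacet
endsolid part

The G0 Z moves step by Δz≈3.976 mm. Every layer's G1 loop is the same polygon, so the solid is a straight extrusion of it from z=0 to z≈15.9. Closing with flat bottom and top caps and triangulating gives 12 facets — a rectangular box, roughly 21.6 × 10.2 mm footprint and 15.9 mm tall.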